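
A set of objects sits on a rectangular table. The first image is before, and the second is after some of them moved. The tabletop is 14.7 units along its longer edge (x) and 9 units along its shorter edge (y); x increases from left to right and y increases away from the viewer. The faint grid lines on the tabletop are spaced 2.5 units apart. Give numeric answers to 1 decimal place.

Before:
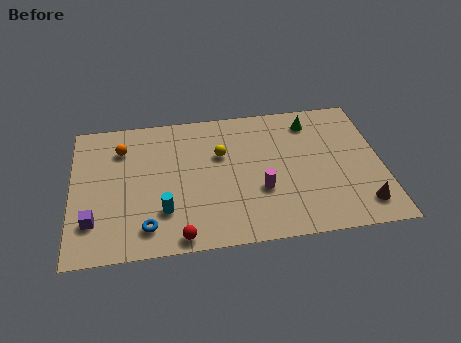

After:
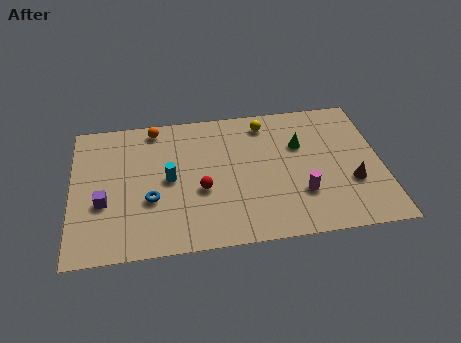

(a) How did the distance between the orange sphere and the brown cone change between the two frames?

-1.9

They were about 12.3 units apart before and 10.4 after — 1.9 units closer together.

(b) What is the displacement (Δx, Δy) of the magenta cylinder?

(1.9, -0.5)

The magenta cylinder was at about (8.9, 3.2) and moved to about (10.8, 2.7).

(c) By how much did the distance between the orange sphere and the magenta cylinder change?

+1.2

They were about 7.4 units apart before and 8.6 after — 1.2 units further apart.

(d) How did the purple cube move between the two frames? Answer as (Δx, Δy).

(0.5, 1.1)

The purple cube was at about (1.0, 2.3) and moved to about (1.5, 3.4).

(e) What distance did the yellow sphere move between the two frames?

2.8

The yellow sphere was near (7.1, 5.8) before and (9.3, 7.6) after, so it travelled √(2.2² + 1.8²) ≈ 2.8 units.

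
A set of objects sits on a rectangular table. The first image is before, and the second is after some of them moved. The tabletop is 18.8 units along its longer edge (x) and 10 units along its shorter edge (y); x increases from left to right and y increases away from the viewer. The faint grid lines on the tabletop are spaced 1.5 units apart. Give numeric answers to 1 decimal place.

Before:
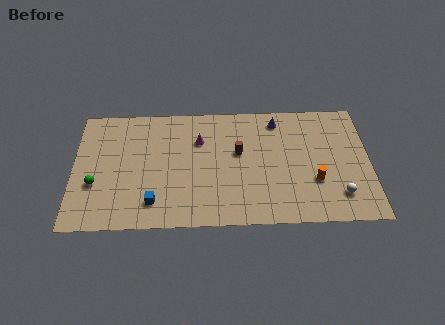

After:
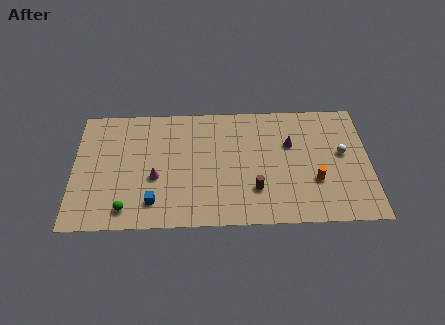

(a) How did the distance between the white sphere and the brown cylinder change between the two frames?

-1.0

Before: roughly 7.3 units apart; after: 6.3. That's 1.0 units closer together.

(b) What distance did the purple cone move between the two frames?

2.2

From (13.0, 8.5) to (13.8, 6.5), the purple cone covered √(0.8² + 2.0²) ≈ 2.2 units.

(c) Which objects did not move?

the orange cylinder and the blue cube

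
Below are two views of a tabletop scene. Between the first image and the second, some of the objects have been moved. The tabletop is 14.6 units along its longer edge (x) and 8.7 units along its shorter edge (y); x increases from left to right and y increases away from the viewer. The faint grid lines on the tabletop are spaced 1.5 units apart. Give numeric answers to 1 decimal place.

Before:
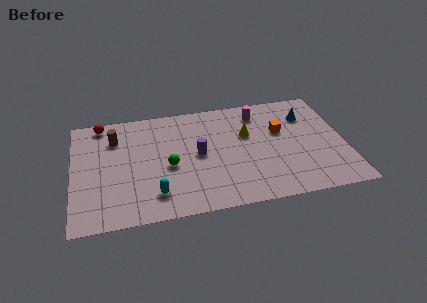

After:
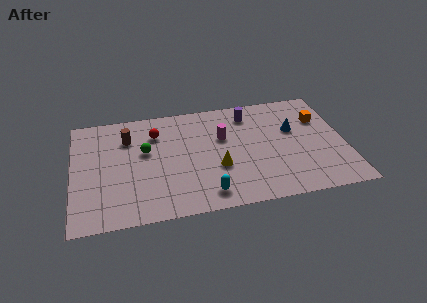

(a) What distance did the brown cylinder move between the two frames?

0.7

From (2.3, 6.5) to (3.0, 6.4), the brown cylinder covered √(0.7² + 0.1²) ≈ 0.7 units.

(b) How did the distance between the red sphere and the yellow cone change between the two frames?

-3.5

Before: roughly 8.1 units apart; after: 4.6. That's 3.5 units closer together.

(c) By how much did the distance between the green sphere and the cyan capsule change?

+2.8

The distance was about 2.2 in the first image and 5.0 in the second, so they moved 2.8 units further apart.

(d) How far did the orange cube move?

2.3

The orange cube moved from about (11.2, 5.4) to (13.4, 6.0), a distance of √(2.2² + 0.6²) ≈ 2.3.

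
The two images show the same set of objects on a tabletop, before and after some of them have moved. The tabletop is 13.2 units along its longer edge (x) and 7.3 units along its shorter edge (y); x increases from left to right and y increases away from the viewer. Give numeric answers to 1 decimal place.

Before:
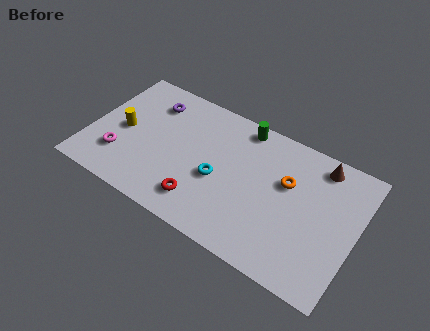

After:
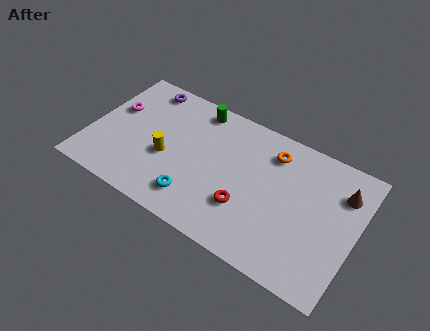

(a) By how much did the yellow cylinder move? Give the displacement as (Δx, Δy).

(2.3, -0.5)

From the two frames, the yellow cylinder sits at roughly (1.6, 3.5) before and (3.9, 3.0) after.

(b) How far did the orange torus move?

1.5

The orange torus moved from about (9.7, 4.6) to (8.8, 5.8), a distance of √(0.9² + 1.2²) ≈ 1.5.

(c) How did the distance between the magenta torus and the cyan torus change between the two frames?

+0.6

The distance was about 4.9 in the first image and 5.5 in the second, so they moved 0.6 units further apart.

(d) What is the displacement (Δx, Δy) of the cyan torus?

(-0.9, -1.6)

The cyan torus started near (6.5, 3.1) and ended near (5.6, 1.5).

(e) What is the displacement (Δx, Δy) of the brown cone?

(1.2, -0.9)

From the two frames, the brown cone sits at roughly (11.1, 6.3) before and (12.3, 5.4) after.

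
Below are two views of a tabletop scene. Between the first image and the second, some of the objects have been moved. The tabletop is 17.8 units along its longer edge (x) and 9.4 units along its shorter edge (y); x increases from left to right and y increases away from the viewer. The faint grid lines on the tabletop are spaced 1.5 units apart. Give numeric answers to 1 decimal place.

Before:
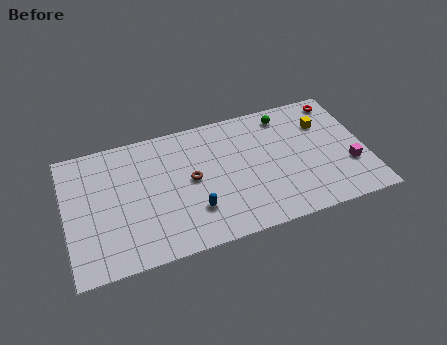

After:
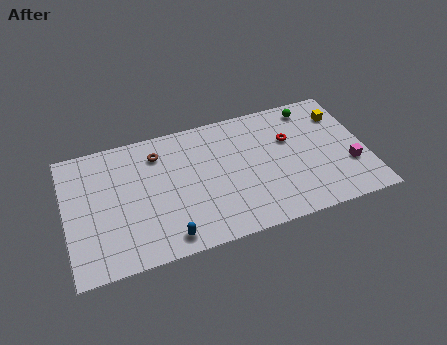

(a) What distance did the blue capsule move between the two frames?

2.2

From (7.4, 2.6) to (5.7, 1.2), the blue capsule covered √(1.7² + 1.4²) ≈ 2.2 units.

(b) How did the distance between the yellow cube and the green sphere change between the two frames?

-0.6

They were about 2.6 units apart before and 2.0 after — 0.6 units closer together.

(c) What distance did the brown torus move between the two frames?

3.1

The brown torus moved from about (7.4, 4.9) to (5.6, 7.4), a distance of √(1.8² + 2.5²) ≈ 3.1.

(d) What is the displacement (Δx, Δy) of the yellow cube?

(1.1, 0.4)

The yellow cube started near (15.5, 6.7) and ended near (16.6, 7.1).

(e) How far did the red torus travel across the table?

3.8

From (16.6, 8.2) to (13.4, 6.1), the red torus covered √(3.2² + 2.1²) ≈ 3.8 units.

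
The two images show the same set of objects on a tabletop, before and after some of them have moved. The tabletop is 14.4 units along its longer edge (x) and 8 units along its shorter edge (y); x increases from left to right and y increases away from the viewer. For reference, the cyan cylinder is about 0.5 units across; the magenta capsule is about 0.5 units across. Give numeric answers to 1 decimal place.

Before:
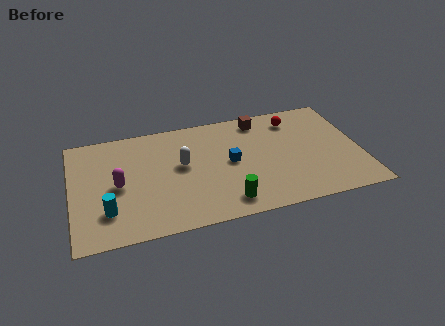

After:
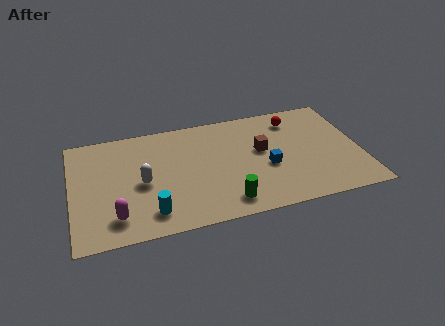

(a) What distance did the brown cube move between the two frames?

2.3

The brown cube was near (9.6, 6.9) before and (9.5, 4.6) after, so it travelled √(0.1² + 2.3²) ≈ 2.3 units.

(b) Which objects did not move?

the green cylinder and the red sphere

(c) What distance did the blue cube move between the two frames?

2.0

The blue cube was near (7.9, 4.1) before and (9.7, 3.3) after, so it travelled √(1.8² + 0.8²) ≈ 2.0 units.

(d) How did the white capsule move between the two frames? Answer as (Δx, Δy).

(-2.0, -0.8)

The white capsule was at about (5.5, 4.5) and moved to about (3.5, 3.7).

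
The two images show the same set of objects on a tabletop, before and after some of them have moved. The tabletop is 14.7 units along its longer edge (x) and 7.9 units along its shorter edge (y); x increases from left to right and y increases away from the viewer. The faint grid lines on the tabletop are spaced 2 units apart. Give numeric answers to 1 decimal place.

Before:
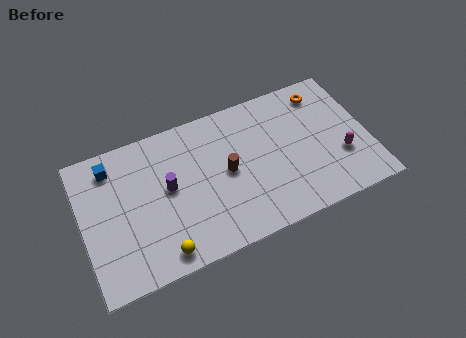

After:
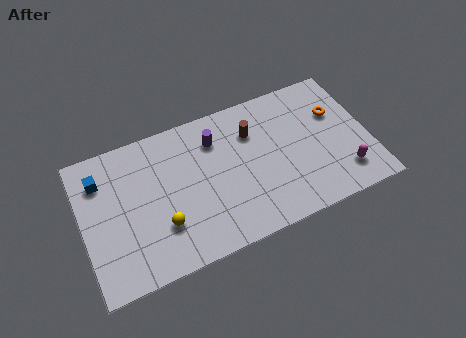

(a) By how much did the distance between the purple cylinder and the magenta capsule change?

-1.4

Before: roughly 8.9 units apart; after: 7.5. That's 1.4 units closer together.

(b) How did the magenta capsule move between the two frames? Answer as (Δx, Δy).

(0.0, -1.0)

The magenta capsule started near (13.2, 2.7) and ended near (13.2, 1.7).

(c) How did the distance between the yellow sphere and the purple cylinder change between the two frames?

+1.4

The distance was about 3.4 in the first image and 4.8 in the second, so they moved 1.4 units further apart.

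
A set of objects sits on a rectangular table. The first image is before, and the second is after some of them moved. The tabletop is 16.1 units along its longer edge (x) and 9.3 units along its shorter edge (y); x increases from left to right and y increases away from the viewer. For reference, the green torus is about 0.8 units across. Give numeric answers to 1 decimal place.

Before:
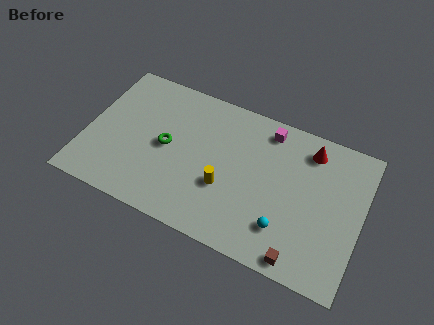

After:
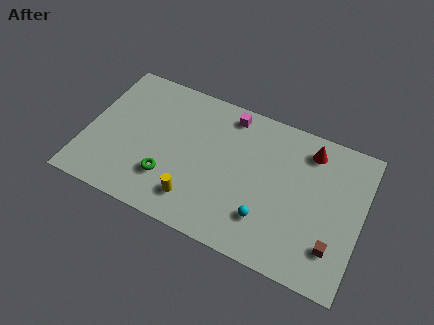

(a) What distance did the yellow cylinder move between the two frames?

2.2

From (8.3, 3.4) to (6.7, 1.9), the yellow cylinder covered √(1.6² + 1.5²) ≈ 2.2 units.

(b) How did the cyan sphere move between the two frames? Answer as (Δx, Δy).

(-1.1, 0.1)

From the two frames, the cyan sphere sits at roughly (11.9, 2.3) before and (10.8, 2.4) after.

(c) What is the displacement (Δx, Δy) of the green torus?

(0.3, -2.0)

From the two frames, the green torus sits at roughly (4.7, 4.6) before and (5.0, 2.6) after.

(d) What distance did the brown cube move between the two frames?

2.2

The brown cube was near (13.0, 0.9) before and (14.7, 2.3) after, so it travelled √(1.7² + 1.4²) ≈ 2.2 units.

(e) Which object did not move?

the red cone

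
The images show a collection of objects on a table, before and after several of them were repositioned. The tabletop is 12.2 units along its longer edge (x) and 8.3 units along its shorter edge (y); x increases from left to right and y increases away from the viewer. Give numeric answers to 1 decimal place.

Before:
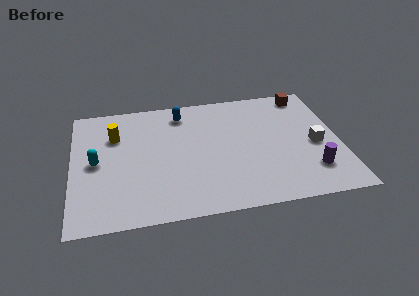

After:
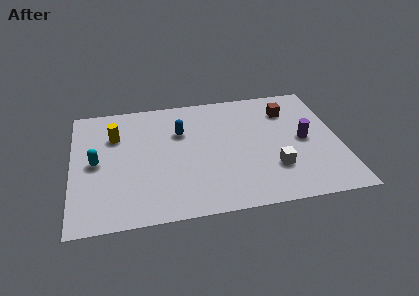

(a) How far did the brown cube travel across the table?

1.3

The brown cube was near (10.9, 7.3) before and (10.0, 6.3) after, so it travelled √(0.9² + 1.0²) ≈ 1.3 units.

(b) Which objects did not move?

the cyan capsule and the yellow cylinder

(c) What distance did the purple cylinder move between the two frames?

2.1

The purple cylinder moved from about (10.8, 2.0) to (10.6, 4.1), a distance of √(0.2² + 2.1²) ≈ 2.1.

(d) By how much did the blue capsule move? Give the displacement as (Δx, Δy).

(-0.1, -1.3)

From the two frames, the blue capsule sits at roughly (5.1, 6.9) before and (5.0, 5.6) after.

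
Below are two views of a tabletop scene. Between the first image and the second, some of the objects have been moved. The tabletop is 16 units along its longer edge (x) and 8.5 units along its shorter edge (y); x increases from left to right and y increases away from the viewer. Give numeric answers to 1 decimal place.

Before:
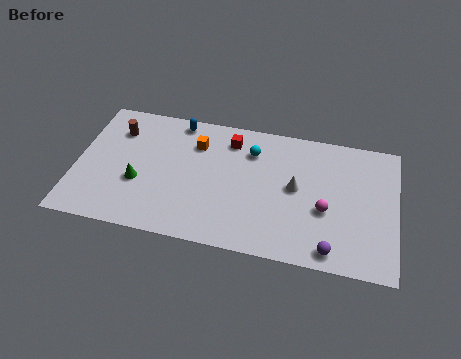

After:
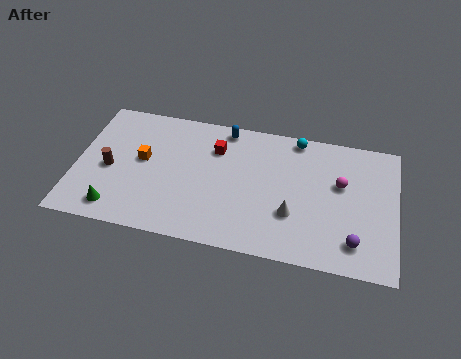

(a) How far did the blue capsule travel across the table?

2.4

The blue capsule moved from about (4.9, 7.6) to (7.3, 7.6), a distance of √(2.4² + 0.0²) ≈ 2.4.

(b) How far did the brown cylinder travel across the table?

2.6

From (1.9, 6.4) to (1.7, 3.8), the brown cylinder covered √(0.2² + 2.6²) ≈ 2.6 units.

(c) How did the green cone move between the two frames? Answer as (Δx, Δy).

(-1.0, -1.9)

From the two frames, the green cone sits at roughly (3.2, 3.2) before and (2.2, 1.3) after.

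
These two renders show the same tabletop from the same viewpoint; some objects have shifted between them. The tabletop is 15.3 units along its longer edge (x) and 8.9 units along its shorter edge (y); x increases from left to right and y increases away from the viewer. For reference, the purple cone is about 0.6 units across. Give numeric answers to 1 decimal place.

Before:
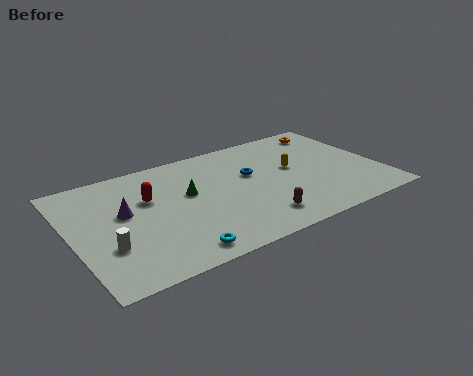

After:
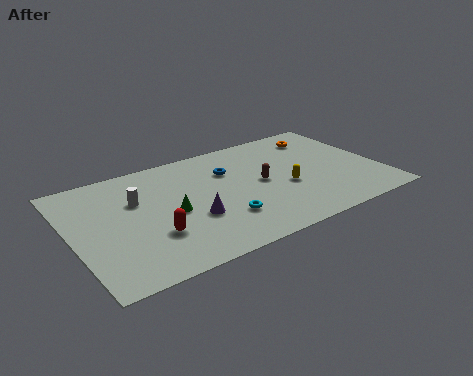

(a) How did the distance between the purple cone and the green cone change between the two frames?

-1.9

The distance was about 3.2 in the first image and 1.3 in the second, so they moved 1.9 units closer together.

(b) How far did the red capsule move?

2.9

The red capsule was near (3.9, 5.7) before and (3.7, 2.8) after, so it travelled √(0.2² + 2.9²) ≈ 2.9 units.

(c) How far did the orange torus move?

0.7

From (13.6, 7.6) to (13.0, 7.2), the orange torus covered √(0.6² + 0.4²) ≈ 0.7 units.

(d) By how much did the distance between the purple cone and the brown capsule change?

-3.1

They were about 7.0 units apart before and 3.9 after — 3.1 units closer together.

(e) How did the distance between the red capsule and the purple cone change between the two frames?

+0.6

They were about 1.4 units apart before and 2.0 after — 0.6 units further apart.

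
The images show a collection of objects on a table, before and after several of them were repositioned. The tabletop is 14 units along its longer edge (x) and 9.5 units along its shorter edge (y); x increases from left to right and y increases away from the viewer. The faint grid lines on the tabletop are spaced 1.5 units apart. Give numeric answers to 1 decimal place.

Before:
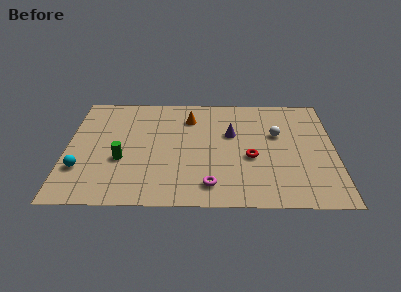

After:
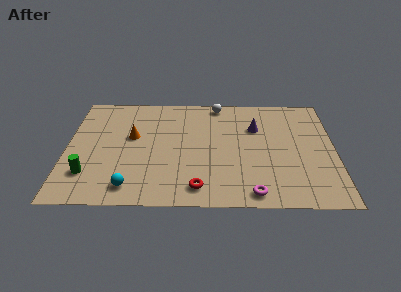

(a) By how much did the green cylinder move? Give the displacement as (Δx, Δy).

(-1.7, -1.2)

The green cylinder started near (2.9, 3.6) and ended near (1.2, 2.4).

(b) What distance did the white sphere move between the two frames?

4.1

From (11.0, 5.9) to (7.9, 8.6), the white sphere covered √(3.1² + 2.7²) ≈ 4.1 units.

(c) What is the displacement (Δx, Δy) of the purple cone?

(1.3, 0.6)

The purple cone was at about (8.6, 5.9) and moved to about (9.9, 6.5).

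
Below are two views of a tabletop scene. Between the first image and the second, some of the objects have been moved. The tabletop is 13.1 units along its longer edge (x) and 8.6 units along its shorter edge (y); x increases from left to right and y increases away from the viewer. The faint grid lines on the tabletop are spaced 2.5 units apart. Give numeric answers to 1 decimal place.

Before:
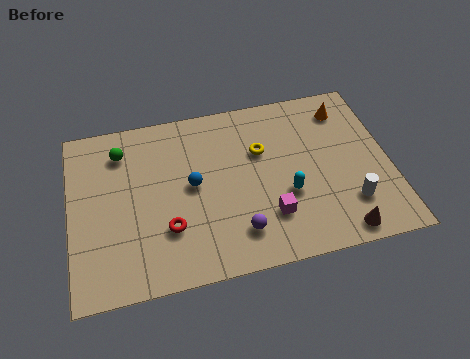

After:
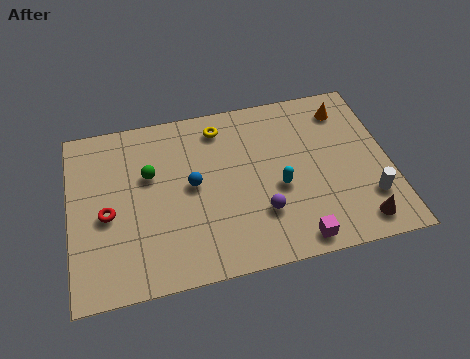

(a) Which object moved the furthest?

the red torus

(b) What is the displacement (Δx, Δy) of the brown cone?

(0.8, 0.3)

The brown cone started near (10.8, 0.9) and ended near (11.6, 1.2).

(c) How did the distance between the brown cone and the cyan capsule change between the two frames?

+0.9

The distance was about 3.0 in the first image and 3.9 in the second, so they moved 0.9 units further apart.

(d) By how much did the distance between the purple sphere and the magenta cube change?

+0.7

They were about 1.4 units apart before and 2.1 after — 0.7 units further apart.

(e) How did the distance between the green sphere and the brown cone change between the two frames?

-1.1

They were about 10.4 units apart before and 9.3 after — 1.1 units closer together.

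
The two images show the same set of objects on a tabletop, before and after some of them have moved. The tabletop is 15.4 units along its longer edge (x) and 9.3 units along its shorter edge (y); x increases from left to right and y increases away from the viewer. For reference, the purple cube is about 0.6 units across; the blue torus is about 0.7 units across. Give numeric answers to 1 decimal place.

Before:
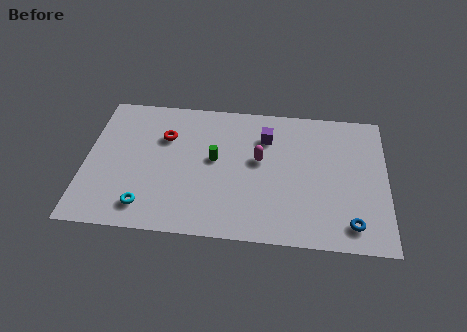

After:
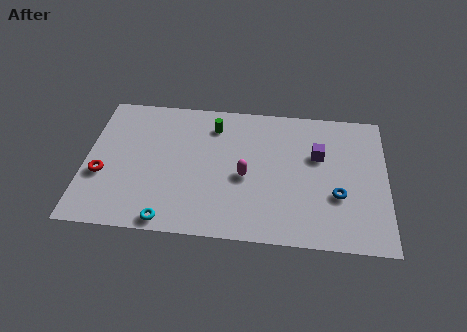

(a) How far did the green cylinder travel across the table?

2.3

From (6.6, 5.1) to (6.5, 7.4), the green cylinder covered √(0.1² + 2.3²) ≈ 2.3 units.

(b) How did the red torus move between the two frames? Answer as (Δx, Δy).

(-3.1, -2.9)

From the two frames, the red torus sits at roughly (4.0, 6.4) before and (0.9, 3.5) after.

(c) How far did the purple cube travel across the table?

2.9

The purple cube moved from about (9.2, 6.9) to (11.9, 5.9), a distance of √(2.7² + 1.0²) ≈ 2.9.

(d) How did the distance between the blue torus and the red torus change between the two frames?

+1.2

They were about 10.8 units apart before and 12.0 after — 1.2 units further apart.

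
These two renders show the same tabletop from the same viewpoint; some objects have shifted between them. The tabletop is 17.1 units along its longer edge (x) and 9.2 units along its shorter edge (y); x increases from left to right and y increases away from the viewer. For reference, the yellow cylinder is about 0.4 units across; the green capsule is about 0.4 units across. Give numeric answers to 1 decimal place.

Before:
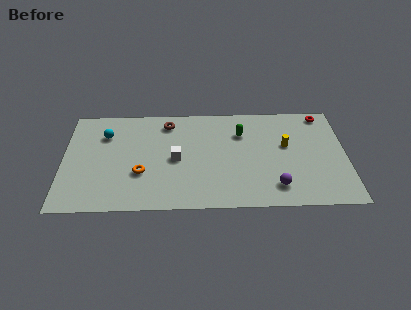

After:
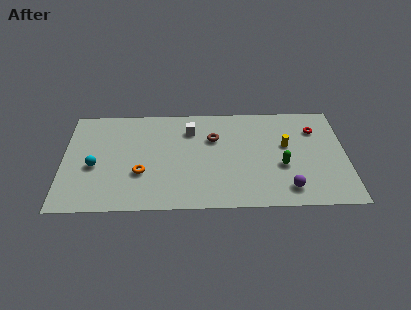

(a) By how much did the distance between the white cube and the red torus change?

-2.2

The distance was about 9.8 in the first image and 7.6 in the second, so they moved 2.2 units closer together.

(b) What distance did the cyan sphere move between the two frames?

2.9

From (2.5, 6.7) to (1.9, 3.9), the cyan sphere covered √(0.6² + 2.8²) ≈ 2.9 units.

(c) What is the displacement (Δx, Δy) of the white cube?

(0.9, 2.6)

The white cube was at about (6.8, 4.4) and moved to about (7.7, 7.0).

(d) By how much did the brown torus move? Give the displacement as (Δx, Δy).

(2.8, -1.5)

The brown torus started near (6.3, 7.7) and ended near (9.1, 6.2).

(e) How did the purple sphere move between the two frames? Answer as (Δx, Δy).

(0.7, -0.2)

From the two frames, the purple sphere sits at roughly (12.8, 1.8) before and (13.5, 1.6) after.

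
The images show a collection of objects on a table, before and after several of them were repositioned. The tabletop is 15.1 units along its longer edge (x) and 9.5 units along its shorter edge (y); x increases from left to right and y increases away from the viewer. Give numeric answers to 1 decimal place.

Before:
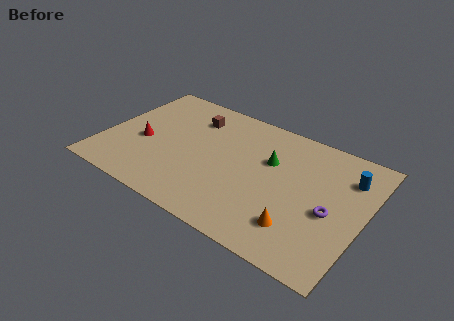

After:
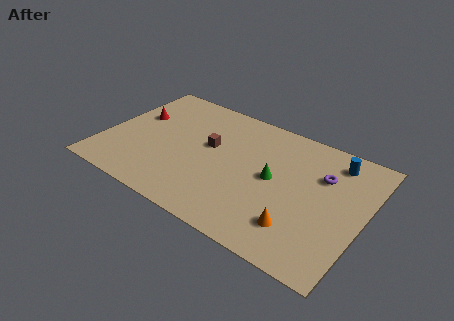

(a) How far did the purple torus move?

2.5

The purple torus moved from about (13.3, 4.1) to (12.5, 6.5), a distance of √(0.8² + 2.4²) ≈ 2.5.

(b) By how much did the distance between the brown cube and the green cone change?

-1.0

The distance was about 4.9 in the first image and 3.9 in the second, so they moved 1.0 units closer together.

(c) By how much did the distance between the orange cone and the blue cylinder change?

+0.5

Before: roughly 5.3 units apart; after: 5.8. That's 0.5 units further apart.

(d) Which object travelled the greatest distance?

the purple torus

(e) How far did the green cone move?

1.3

From (9.5, 6.1) to (9.9, 4.9), the green cone covered √(0.4² + 1.2²) ≈ 1.3 units.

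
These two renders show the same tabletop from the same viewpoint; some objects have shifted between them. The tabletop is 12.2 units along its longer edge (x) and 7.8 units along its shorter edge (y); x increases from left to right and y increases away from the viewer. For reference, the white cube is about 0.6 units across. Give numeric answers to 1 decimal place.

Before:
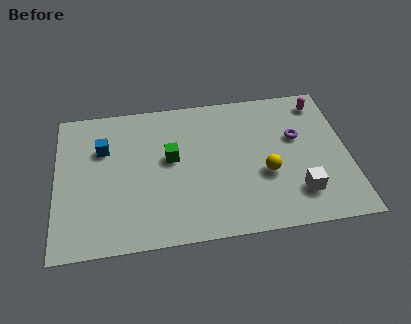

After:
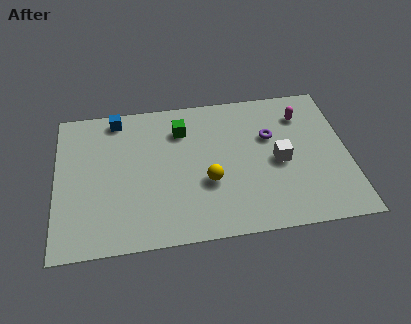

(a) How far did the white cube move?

1.9

The white cube moved from about (10.0, 1.8) to (9.3, 3.6), a distance of √(0.7² + 1.8²) ≈ 1.9.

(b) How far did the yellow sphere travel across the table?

2.4

The yellow sphere was near (8.7, 3.0) before and (6.3, 2.9) after, so it travelled √(2.4² + 0.1²) ≈ 2.4 units.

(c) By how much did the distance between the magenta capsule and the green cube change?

-1.7

The distance was about 6.8 in the first image and 5.1 in the second, so they moved 1.7 units closer together.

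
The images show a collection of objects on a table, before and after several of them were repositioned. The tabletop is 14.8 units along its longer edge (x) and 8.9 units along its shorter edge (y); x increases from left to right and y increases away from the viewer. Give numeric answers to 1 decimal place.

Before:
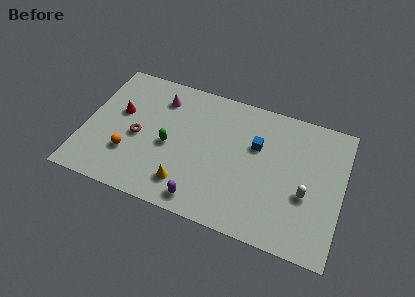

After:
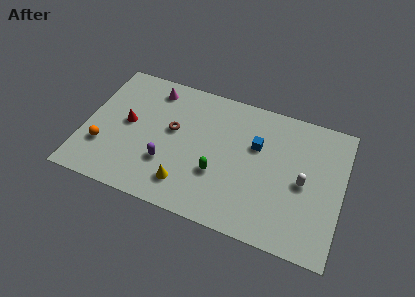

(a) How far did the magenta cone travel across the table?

0.7

The magenta cone was near (4.1, 7.0) before and (3.6, 7.5) after, so it travelled √(0.5² + 0.5²) ≈ 0.7 units.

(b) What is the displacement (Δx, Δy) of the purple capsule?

(-2.2, 1.7)

The purple capsule was at about (7.1, 1.1) and moved to about (4.9, 2.8).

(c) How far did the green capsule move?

3.0

From (4.9, 4.0) to (7.8, 3.1), the green capsule covered √(2.9² + 0.9²) ≈ 3.0 units.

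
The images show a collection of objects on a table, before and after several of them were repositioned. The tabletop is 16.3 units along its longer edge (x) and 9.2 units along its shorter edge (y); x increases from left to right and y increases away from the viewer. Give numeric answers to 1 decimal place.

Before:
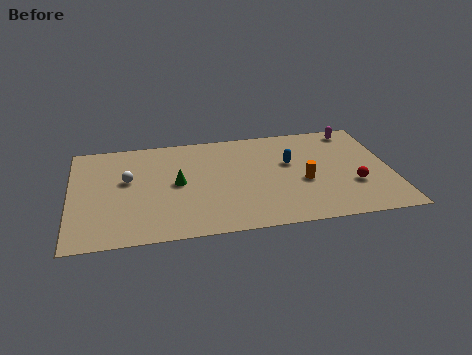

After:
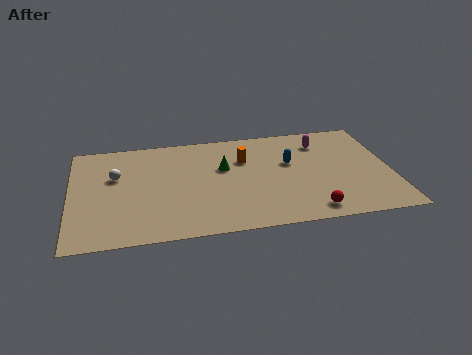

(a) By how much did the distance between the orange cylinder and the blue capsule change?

+0.5

They were about 1.9 units apart before and 2.4 after — 0.5 units further apart.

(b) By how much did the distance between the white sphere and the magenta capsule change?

-1.4

They were about 12.1 units apart before and 10.7 after — 1.4 units closer together.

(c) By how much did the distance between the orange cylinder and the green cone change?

-5.2

The distance was about 6.5 in the first image and 1.3 in the second, so they moved 5.2 units closer together.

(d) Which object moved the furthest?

the orange cylinder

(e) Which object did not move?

the blue capsule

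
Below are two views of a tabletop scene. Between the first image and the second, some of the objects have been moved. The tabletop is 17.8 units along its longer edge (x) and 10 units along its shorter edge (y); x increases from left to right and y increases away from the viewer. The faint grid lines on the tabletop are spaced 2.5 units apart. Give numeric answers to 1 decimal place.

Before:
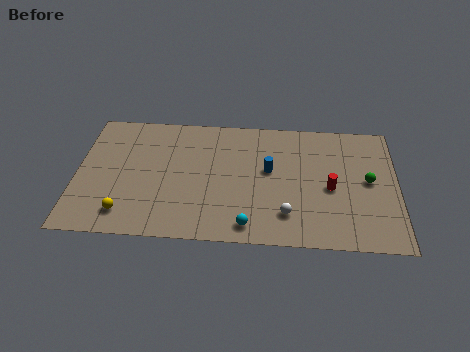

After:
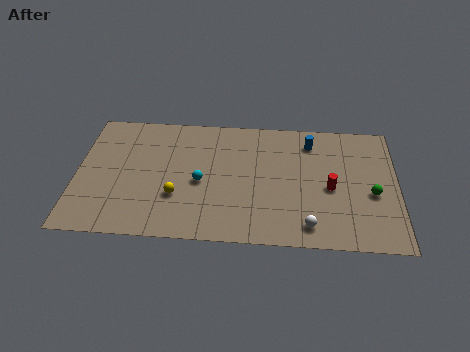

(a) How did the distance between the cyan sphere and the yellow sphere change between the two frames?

-5.0

The distance was about 6.8 in the first image and 1.8 in the second, so they moved 5.0 units closer together.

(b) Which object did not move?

the red cylinder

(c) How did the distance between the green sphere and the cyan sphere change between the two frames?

+1.8

Before: roughly 7.7 units apart; after: 9.5. That's 1.8 units further apart.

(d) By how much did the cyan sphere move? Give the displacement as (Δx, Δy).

(-2.7, 3.2)

From the two frames, the cyan sphere sits at roughly (9.6, 1.3) before and (6.9, 4.5) after.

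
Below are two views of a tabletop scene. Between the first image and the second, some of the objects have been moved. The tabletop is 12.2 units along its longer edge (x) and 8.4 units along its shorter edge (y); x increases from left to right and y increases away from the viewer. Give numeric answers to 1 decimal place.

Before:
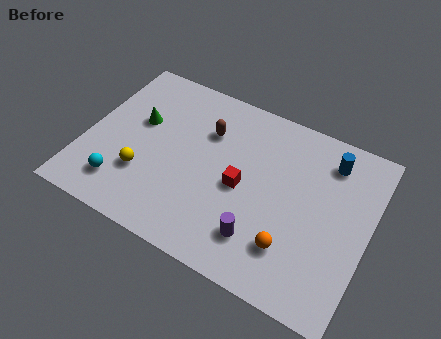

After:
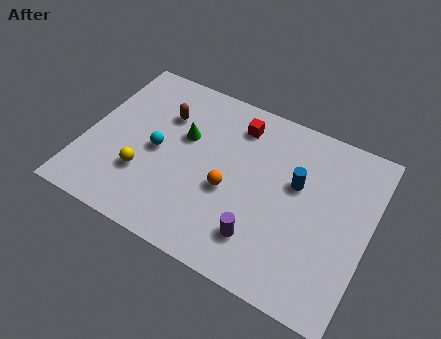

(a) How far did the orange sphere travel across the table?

3.2

From (9.2, 2.1) to (6.3, 3.5), the orange sphere covered √(2.9² + 1.4²) ≈ 3.2 units.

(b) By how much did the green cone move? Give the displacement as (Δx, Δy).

(2.0, 0.1)

From the two frames, the green cone sits at roughly (2.1, 5.1) before and (4.1, 5.2) after.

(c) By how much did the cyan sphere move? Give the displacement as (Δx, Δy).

(1.2, 2.3)

The cyan sphere started near (1.9, 1.7) and ended near (3.1, 4.0).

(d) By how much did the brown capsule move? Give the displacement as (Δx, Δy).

(-1.9, 0.0)

From the two frames, the brown capsule sits at roughly (5.0, 5.9) before and (3.1, 5.9) after.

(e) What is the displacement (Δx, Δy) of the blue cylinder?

(-1.2, -1.7)

The blue cylinder started near (10.2, 6.8) and ended near (9.0, 5.1).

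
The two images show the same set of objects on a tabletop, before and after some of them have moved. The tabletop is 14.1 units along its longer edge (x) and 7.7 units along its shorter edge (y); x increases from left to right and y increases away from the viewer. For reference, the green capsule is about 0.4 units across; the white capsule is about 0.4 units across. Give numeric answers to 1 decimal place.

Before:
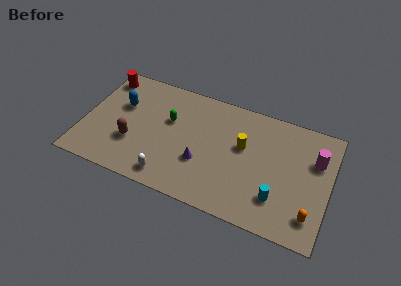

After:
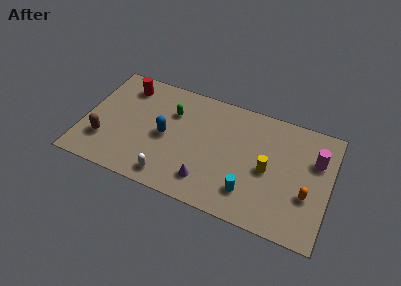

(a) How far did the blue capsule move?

3.0

The blue capsule moved from about (2.0, 4.9) to (4.7, 3.7), a distance of √(2.7² + 1.2²) ≈ 3.0.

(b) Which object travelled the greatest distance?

the blue capsule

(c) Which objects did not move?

the white capsule and the magenta cylinder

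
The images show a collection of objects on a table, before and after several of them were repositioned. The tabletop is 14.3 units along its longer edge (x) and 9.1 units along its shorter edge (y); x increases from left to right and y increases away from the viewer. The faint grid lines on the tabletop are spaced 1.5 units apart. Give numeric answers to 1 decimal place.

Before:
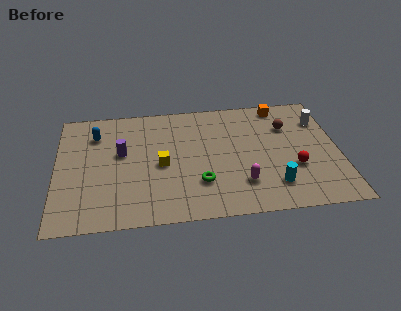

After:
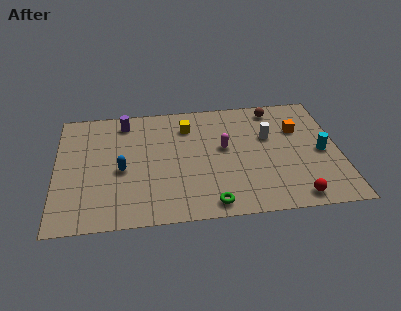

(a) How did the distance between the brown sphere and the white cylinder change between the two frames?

+0.5

Before: roughly 1.7 units apart; after: 2.2. That's 0.5 units further apart.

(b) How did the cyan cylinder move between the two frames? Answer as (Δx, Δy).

(2.5, 2.2)

The cyan cylinder was at about (10.9, 2.0) and moved to about (13.4, 4.2).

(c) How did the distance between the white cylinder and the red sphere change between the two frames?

+1.0

They were about 3.8 units apart before and 4.8 after — 1.0 units further apart.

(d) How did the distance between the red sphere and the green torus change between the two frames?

-0.6

Before: roughly 4.8 units apart; after: 4.2. That's 0.6 units closer together.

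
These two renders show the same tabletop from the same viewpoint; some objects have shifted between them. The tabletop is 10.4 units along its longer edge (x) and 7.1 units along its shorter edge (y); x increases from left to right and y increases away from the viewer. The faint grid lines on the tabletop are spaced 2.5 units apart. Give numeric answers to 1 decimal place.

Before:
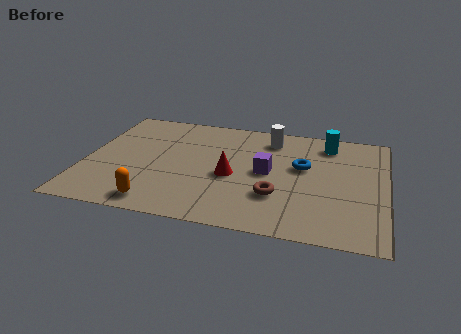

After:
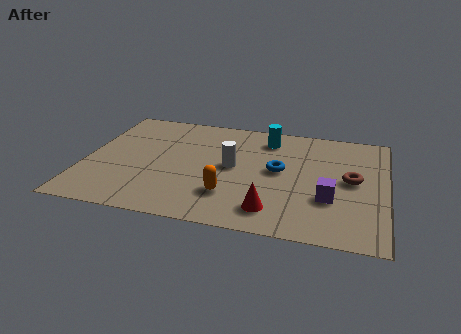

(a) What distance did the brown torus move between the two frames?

2.9

The brown torus moved from about (6.7, 2.2) to (9.2, 3.7), a distance of √(2.5² + 1.5²) ≈ 2.9.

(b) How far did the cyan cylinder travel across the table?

2.1

The cyan cylinder was near (8.3, 5.9) before and (6.2, 5.8) after, so it travelled √(2.1² + 0.1²) ≈ 2.1 units.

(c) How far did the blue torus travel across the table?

0.9

From (7.5, 4.2) to (6.7, 3.8), the blue torus covered √(0.8² + 0.4²) ≈ 0.9 units.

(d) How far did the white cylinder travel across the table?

2.4

From (6.3, 5.8) to (5.1, 3.7), the white cylinder covered √(1.2² + 2.1²) ≈ 2.4 units.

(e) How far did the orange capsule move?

2.6

From (2.7, 0.9) to (5.1, 1.9), the orange capsule covered √(2.4² + 1.0²) ≈ 2.6 units.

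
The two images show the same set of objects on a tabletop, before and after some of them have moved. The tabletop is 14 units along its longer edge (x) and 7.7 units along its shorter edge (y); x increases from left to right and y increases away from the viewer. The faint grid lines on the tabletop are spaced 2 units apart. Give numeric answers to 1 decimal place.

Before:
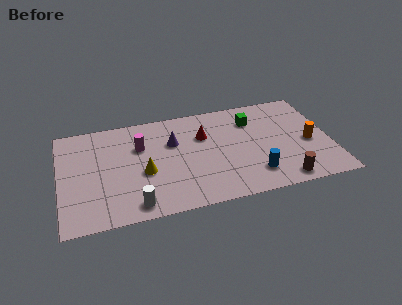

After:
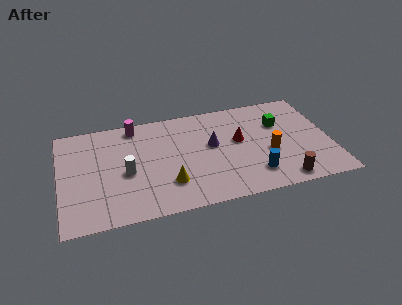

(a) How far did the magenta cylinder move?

1.6

The magenta cylinder was near (4.2, 5.2) before and (4.0, 6.8) after, so it travelled √(0.2² + 1.6²) ≈ 1.6 units.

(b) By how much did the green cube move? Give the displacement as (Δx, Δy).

(1.4, -0.6)

From the two frames, the green cube sits at roughly (10.1, 5.8) before and (11.5, 5.2) after.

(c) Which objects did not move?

the brown cylinder and the blue cylinder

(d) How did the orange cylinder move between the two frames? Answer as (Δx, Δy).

(-2.1, -0.3)

The orange cylinder started near (12.9, 3.4) and ended near (10.8, 3.1).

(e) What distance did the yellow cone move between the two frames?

1.6

The yellow cone moved from about (4.3, 3.2) to (5.5, 2.1), a distance of √(1.2² + 1.1²) ≈ 1.6.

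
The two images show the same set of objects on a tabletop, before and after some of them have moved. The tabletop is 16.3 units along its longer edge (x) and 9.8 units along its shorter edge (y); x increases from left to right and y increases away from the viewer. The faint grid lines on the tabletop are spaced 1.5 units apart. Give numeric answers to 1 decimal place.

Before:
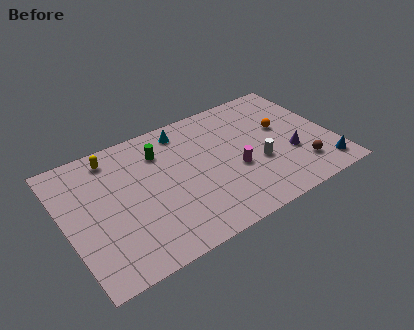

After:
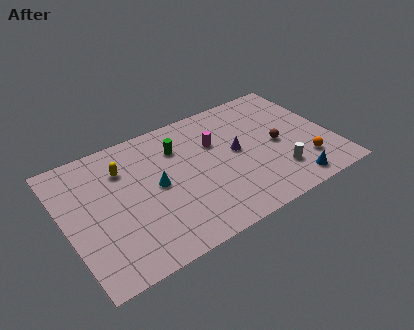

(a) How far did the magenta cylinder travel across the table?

2.7

From (10.2, 3.9) to (9.4, 6.5), the magenta cylinder covered √(0.8² + 2.6²) ≈ 2.7 units.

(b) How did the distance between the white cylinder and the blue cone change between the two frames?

-3.0

Before: roughly 4.3 units apart; after: 1.3. That's 3.0 units closer together.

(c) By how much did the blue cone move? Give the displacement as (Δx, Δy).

(-2.1, -0.3)

From the two frames, the blue cone sits at roughly (15.3, 1.5) before and (13.2, 1.2) after.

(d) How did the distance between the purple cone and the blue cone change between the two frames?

+2.2

They were about 2.6 units apart before and 4.8 after — 2.2 units further apart.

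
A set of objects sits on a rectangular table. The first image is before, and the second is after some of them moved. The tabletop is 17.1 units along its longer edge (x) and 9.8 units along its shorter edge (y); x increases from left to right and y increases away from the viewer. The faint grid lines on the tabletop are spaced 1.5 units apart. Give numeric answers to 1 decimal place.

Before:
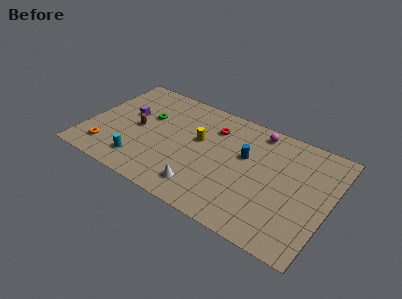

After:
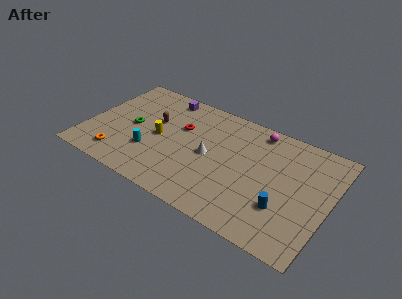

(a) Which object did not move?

the magenta sphere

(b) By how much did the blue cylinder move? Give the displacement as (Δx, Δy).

(3.1, -3.0)

From the two frames, the blue cylinder sits at roughly (11.1, 6.0) before and (14.2, 3.0) after.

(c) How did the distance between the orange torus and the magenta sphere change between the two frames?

-0.6

The distance was about 11.9 in the first image and 11.3 in the second, so they moved 0.6 units closer together.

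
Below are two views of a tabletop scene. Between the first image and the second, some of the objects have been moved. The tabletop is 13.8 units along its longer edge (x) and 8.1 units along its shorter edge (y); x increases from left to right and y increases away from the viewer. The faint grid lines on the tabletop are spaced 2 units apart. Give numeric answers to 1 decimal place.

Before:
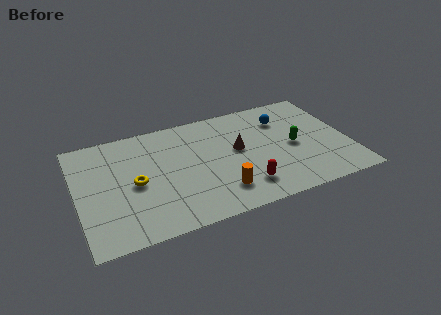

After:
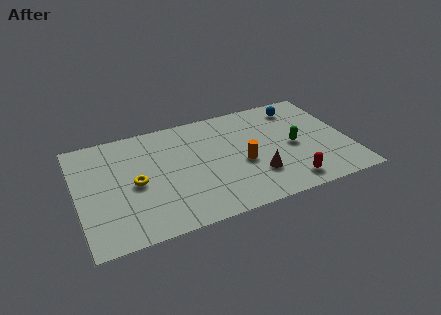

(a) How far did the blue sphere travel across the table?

1.1

From (10.7, 6.0) to (11.6, 6.7), the blue sphere covered √(0.9² + 0.7²) ≈ 1.1 units.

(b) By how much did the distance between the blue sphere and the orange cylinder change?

-0.9

Before: roughly 5.6 units apart; after: 4.7. That's 0.9 units closer together.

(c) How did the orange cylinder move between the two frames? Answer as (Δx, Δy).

(1.3, 1.6)

From the two frames, the orange cylinder sits at roughly (7.0, 1.8) before and (8.3, 3.4) after.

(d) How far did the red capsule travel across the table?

2.3

The red capsule moved from about (8.2, 1.7) to (10.4, 1.2), a distance of √(2.2² + 0.5²) ≈ 2.3.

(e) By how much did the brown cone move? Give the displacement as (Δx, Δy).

(0.7, -2.2)

From the two frames, the brown cone sits at roughly (8.2, 4.5) before and (8.9, 2.3) after.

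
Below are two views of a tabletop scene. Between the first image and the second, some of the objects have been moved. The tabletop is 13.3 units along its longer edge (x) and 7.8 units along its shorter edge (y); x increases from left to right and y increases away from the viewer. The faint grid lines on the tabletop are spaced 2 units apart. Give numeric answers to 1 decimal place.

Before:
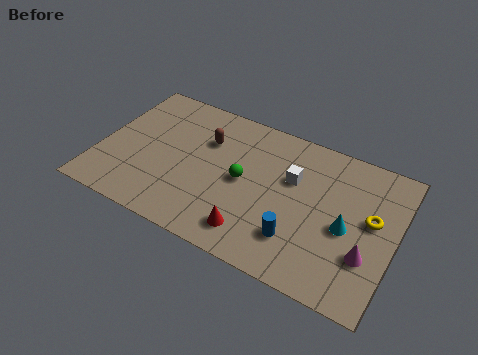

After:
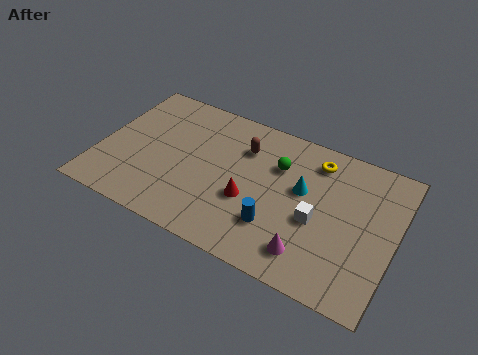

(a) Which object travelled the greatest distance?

the yellow torus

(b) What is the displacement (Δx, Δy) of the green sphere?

(1.4, 1.5)

The green sphere was at about (6.5, 3.9) and moved to about (7.9, 5.4).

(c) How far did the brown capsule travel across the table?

1.7

The brown capsule was near (4.6, 5.4) before and (6.3, 5.7) after, so it travelled √(1.7² + 0.3²) ≈ 1.7 units.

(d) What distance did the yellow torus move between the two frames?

3.4

From (12.2, 4.4) to (9.5, 6.4), the yellow torus covered √(2.7² + 2.0²) ≈ 3.4 units.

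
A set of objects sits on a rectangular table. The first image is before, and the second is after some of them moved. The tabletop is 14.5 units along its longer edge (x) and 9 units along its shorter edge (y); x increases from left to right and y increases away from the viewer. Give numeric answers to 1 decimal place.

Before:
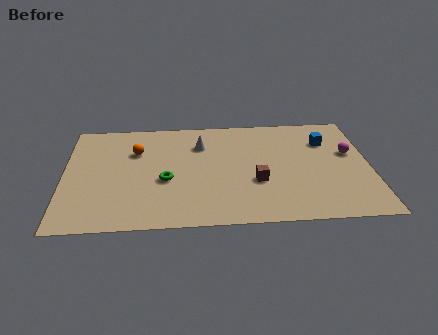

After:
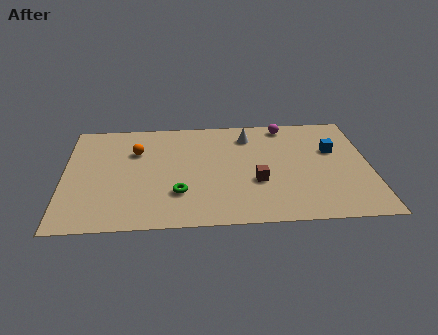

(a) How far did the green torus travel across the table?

1.3

The green torus was near (4.8, 3.7) before and (5.4, 2.6) after, so it travelled √(0.6² + 1.1²) ≈ 1.3 units.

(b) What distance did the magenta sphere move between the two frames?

4.0

From (13.6, 5.4) to (10.6, 8.0), the magenta sphere covered √(3.0² + 2.6²) ≈ 4.0 units.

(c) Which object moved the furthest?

the magenta sphere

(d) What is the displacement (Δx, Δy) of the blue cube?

(0.3, -0.8)

From the two frames, the blue cube sits at roughly (12.5, 6.5) before and (12.8, 5.7) after.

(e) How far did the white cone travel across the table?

2.4

The white cone was near (6.5, 6.6) before and (8.8, 7.2) after, so it travelled √(2.3² + 0.6²) ≈ 2.4 units.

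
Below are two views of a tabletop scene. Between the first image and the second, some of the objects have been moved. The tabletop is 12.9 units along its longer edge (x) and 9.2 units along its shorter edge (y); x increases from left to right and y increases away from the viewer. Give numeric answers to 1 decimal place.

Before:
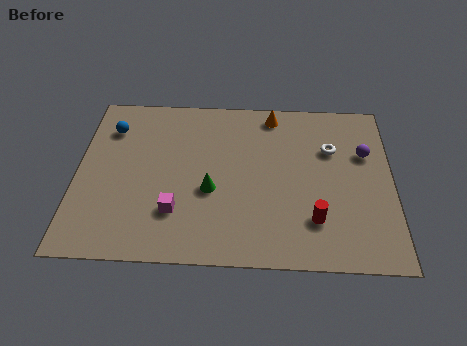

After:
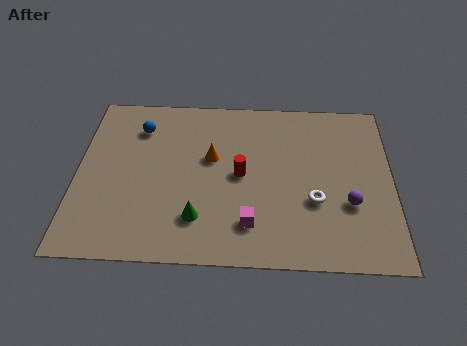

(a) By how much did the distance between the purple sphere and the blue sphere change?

-1.1

The distance was about 10.5 in the first image and 9.4 in the second, so they moved 1.1 units closer together.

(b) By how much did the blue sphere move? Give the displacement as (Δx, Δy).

(1.2, 0.1)

The blue sphere was at about (1.3, 7.0) and moved to about (2.5, 7.1).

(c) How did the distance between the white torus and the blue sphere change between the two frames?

-1.0

Before: roughly 9.1 units apart; after: 8.1. That's 1.0 units closer together.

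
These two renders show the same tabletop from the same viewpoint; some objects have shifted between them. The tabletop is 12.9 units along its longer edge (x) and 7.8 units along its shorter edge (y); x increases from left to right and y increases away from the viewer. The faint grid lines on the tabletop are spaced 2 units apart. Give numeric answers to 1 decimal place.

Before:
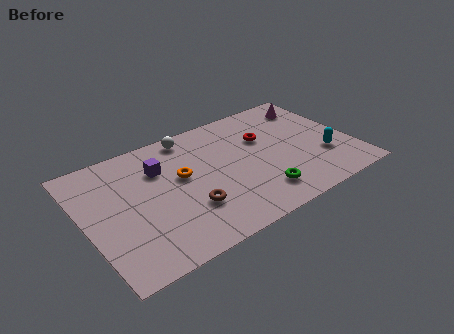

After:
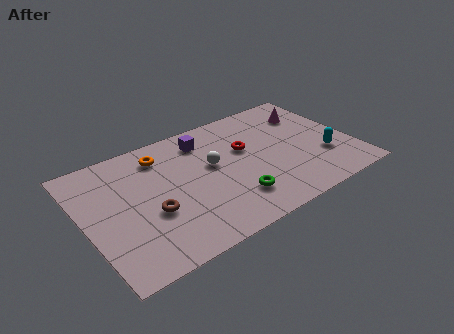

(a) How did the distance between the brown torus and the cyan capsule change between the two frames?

+1.7

They were about 6.7 units apart before and 8.4 after — 1.7 units further apart.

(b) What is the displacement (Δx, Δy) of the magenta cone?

(-0.3, -0.5)

The magenta cone was at about (11.6, 6.3) and moved to about (11.3, 5.8).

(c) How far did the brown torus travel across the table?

1.8

The brown torus moved from about (4.7, 2.4) to (3.0, 3.0), a distance of √(1.7² + 0.6²) ≈ 1.8.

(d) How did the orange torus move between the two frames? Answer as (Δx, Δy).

(-0.7, 1.8)

The orange torus was at about (4.7, 4.5) and moved to about (4.0, 6.3).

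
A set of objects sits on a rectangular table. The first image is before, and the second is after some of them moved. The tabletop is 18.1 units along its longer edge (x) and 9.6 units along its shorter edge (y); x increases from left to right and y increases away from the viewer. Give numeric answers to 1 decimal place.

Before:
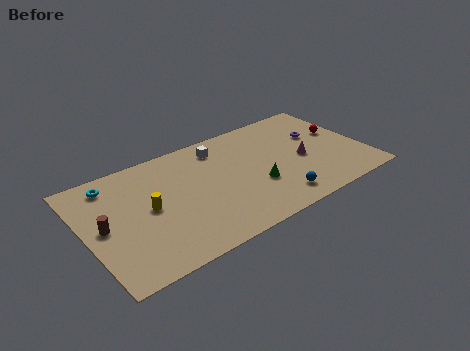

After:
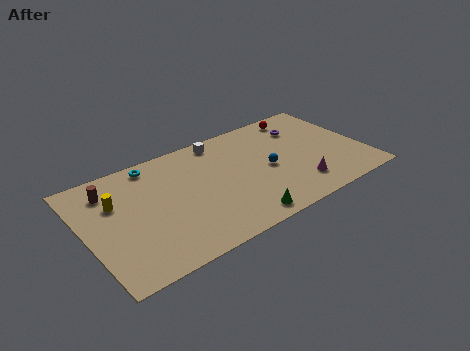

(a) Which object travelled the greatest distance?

the red sphere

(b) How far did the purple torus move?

1.4

From (15.5, 6.1) to (14.7, 7.2), the purple torus covered √(0.8² + 1.1²) ≈ 1.4 units.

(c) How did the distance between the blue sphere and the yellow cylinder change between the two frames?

+1.4

They were about 8.5 units apart before and 9.9 after — 1.4 units further apart.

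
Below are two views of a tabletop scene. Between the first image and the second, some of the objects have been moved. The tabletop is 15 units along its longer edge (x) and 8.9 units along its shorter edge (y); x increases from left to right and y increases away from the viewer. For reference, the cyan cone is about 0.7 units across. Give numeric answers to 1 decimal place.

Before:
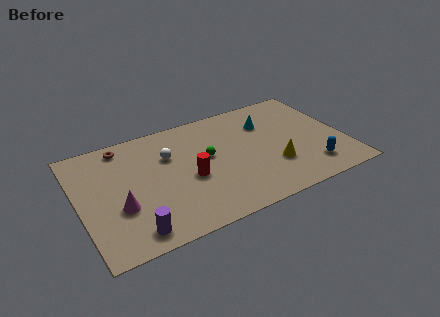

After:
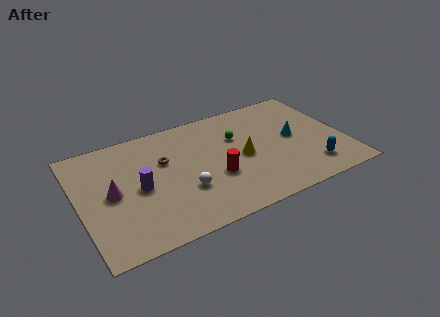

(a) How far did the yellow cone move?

2.1

The yellow cone was near (10.8, 2.8) before and (9.2, 4.2) after, so it travelled √(1.6² + 1.4²) ≈ 2.1 units.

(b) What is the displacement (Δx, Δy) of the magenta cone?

(-0.3, 1.2)

From the two frames, the magenta cone sits at roughly (2.1, 3.2) before and (1.8, 4.4) after.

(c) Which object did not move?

the blue capsule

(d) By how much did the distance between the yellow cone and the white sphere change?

-2.7

The distance was about 6.4 in the first image and 3.7 in the second, so they moved 2.7 units closer together.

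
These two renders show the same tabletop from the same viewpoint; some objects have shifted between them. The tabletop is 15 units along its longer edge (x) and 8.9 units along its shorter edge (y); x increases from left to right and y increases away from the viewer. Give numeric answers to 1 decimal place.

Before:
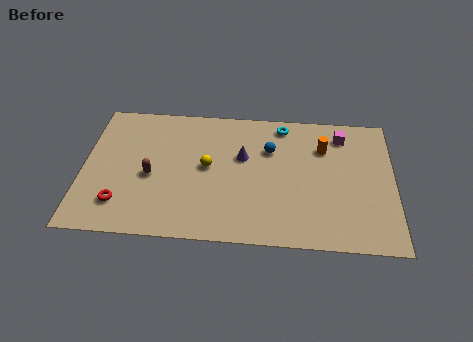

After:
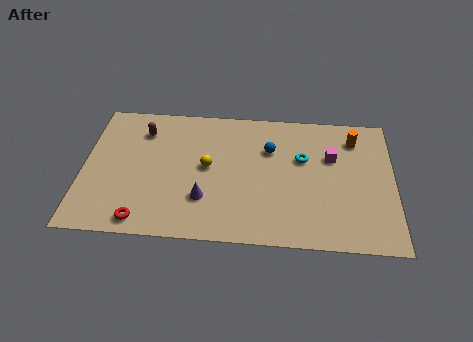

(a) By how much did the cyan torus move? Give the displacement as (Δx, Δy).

(1.0, -2.2)

The cyan torus was at about (9.6, 7.8) and moved to about (10.6, 5.6).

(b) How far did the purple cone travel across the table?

3.4

The purple cone was near (7.7, 5.5) before and (5.9, 2.6) after, so it travelled √(1.8² + 2.9²) ≈ 3.4 units.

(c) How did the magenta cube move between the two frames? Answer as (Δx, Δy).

(-0.5, -1.5)

The magenta cube started near (12.5, 7.3) and ended near (12.0, 5.8).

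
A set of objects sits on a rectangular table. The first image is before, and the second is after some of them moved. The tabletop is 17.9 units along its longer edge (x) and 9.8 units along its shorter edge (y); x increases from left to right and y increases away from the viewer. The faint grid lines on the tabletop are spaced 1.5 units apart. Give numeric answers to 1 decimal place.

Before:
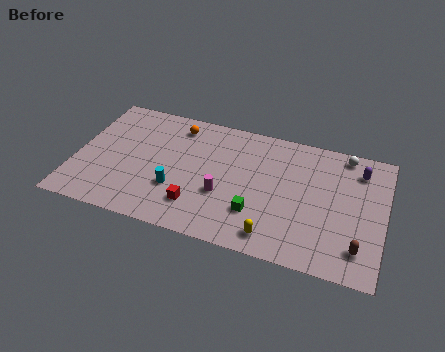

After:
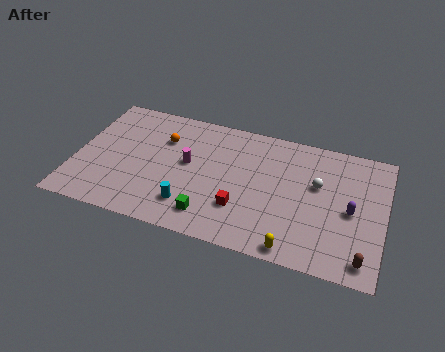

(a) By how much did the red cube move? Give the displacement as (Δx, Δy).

(2.5, 0.6)

The red cube was at about (7.3, 2.3) and moved to about (9.8, 2.9).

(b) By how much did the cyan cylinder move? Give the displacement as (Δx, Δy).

(0.9, -1.0)

The cyan cylinder started near (6.0, 3.2) and ended near (6.9, 2.2).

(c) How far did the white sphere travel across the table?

3.1

The white sphere moved from about (15.4, 8.8) to (14.0, 6.0), a distance of √(1.4² + 2.8²) ≈ 3.1.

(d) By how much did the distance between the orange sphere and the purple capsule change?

+0.6

The distance was about 10.7 in the first image and 11.3 in the second, so they moved 0.6 units further apart.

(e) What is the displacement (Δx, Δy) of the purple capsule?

(-0.3, -3.2)

The purple capsule was at about (16.3, 7.8) and moved to about (16.0, 4.6).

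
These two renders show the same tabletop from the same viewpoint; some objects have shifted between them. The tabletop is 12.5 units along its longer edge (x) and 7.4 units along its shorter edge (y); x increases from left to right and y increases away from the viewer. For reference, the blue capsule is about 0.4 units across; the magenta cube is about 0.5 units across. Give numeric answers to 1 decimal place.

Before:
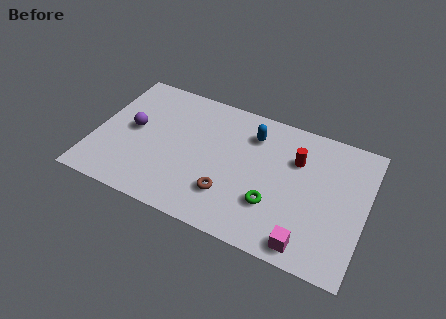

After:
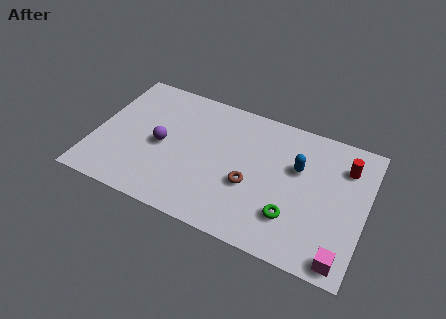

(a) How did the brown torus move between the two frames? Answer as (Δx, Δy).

(0.9, 0.9)

From the two frames, the brown torus sits at roughly (6.4, 2.0) before and (7.3, 2.9) after.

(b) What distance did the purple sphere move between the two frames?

1.5

From (1.7, 3.9) to (3.1, 3.5), the purple sphere covered √(1.4² + 0.4²) ≈ 1.5 units.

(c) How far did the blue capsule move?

2.4

The blue capsule moved from about (7.1, 5.7) to (9.3, 4.7), a distance of √(2.2² + 1.0²) ≈ 2.4.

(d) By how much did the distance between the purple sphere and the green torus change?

-0.5

Before: roughly 6.9 units apart; after: 6.4. That's 0.5 units closer together.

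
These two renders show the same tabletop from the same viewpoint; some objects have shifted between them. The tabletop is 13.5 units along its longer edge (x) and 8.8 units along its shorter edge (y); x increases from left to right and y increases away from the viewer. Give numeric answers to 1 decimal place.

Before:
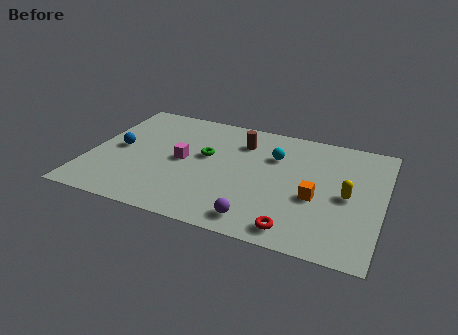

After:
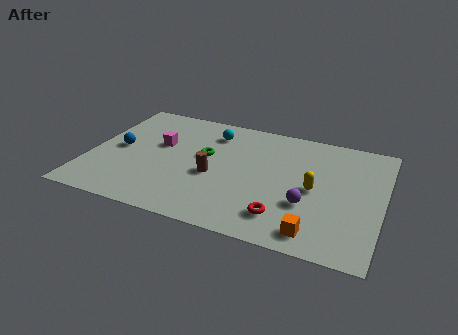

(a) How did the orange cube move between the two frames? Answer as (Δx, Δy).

(0.2, -2.4)

From the two frames, the orange cube sits at roughly (10.5, 3.6) before and (10.7, 1.2) after.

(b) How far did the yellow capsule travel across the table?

1.5

The yellow capsule was near (11.9, 4.2) before and (10.4, 4.2) after, so it travelled √(1.5² + 0.0²) ≈ 1.5 units.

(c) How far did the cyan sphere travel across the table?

3.1

The cyan sphere moved from about (8.4, 6.1) to (5.4, 7.0), a distance of √(3.0² + 0.9²) ≈ 3.1.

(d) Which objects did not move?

the green torus and the blue sphere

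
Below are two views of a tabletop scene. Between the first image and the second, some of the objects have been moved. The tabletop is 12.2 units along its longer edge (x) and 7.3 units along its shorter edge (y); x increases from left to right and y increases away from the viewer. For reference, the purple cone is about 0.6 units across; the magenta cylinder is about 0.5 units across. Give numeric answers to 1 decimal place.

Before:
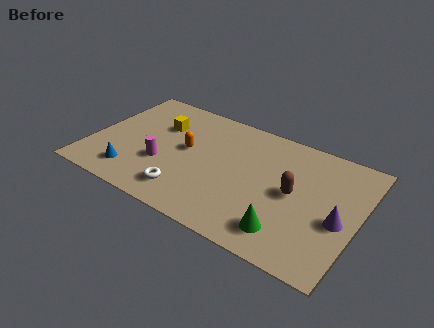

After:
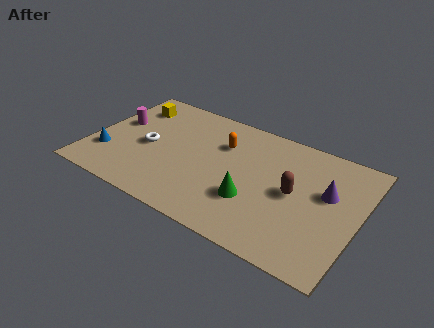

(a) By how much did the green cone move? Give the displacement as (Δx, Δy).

(-1.7, 1.0)

The green cone was at about (9.3, 1.4) and moved to about (7.6, 2.4).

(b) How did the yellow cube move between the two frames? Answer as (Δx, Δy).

(-1.5, 0.7)

The yellow cube was at about (2.9, 5.0) and moved to about (1.4, 5.7).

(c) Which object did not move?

the brown capsule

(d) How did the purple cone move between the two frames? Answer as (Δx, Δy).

(-0.7, 1.3)

From the two frames, the purple cone sits at roughly (11.4, 3.1) before and (10.7, 4.4) after.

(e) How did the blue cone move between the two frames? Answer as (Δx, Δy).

(-1.3, 0.7)

From the two frames, the blue cone sits at roughly (2.2, 1.4) before and (0.9, 2.1) after.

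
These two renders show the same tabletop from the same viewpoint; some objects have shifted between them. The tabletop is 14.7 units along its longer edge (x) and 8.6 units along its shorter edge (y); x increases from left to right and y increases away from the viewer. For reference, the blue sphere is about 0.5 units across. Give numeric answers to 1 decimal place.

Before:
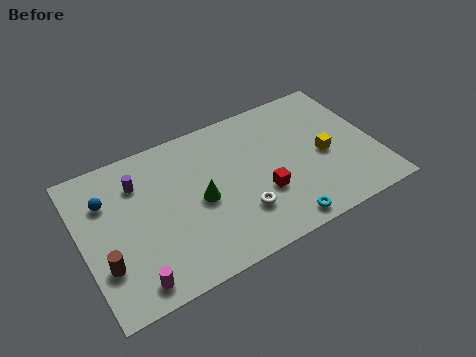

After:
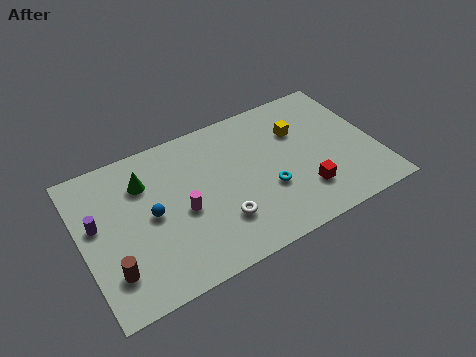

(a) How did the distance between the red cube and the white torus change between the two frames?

+2.9

They were about 1.3 units apart before and 4.2 after — 2.9 units further apart.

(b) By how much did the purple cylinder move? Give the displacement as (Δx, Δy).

(-2.2, -1.4)

From the two frames, the purple cylinder sits at roughly (3.0, 6.4) before and (0.8, 5.0) after.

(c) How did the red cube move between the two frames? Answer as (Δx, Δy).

(2.0, -0.8)

The red cube started near (8.8, 3.0) and ended near (10.8, 2.2).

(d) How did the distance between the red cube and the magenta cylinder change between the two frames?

-0.9

The distance was about 7.0 in the first image and 6.1 in the second, so they moved 0.9 units closer together.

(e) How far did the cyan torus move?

2.2

The cyan torus was near (9.4, 0.9) before and (9.1, 3.1) after, so it travelled √(0.3² + 2.2²) ≈ 2.2 units.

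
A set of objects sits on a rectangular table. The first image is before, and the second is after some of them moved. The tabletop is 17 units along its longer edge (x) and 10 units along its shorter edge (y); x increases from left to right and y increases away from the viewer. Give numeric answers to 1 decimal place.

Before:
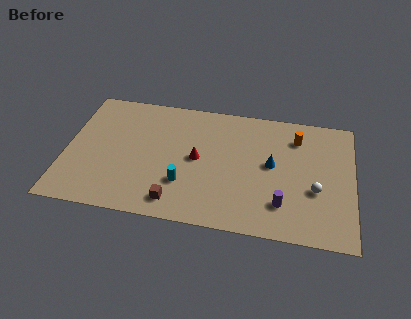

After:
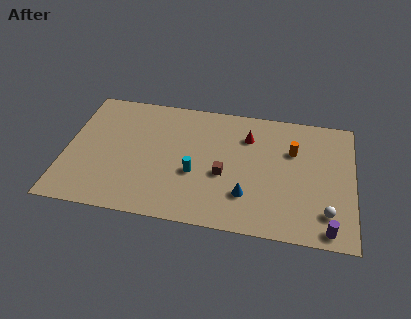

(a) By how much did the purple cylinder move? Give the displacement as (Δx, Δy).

(2.7, -1.4)

The purple cylinder started near (12.9, 2.4) and ended near (15.6, 1.0).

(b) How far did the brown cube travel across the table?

3.7

From (6.7, 1.5) to (9.4, 4.1), the brown cube covered √(2.7² + 2.6²) ≈ 3.7 units.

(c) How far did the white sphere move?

1.7

The white sphere was near (14.8, 3.8) before and (15.5, 2.2) after, so it travelled √(0.7² + 1.6²) ≈ 1.7 units.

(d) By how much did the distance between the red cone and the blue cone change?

+0.3

The distance was about 4.4 in the first image and 4.7 in the second, so they moved 0.3 units further apart.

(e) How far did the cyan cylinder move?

1.1

The cyan cylinder moved from about (7.1, 3.0) to (7.7, 3.9), a distance of √(0.6² + 0.9²) ≈ 1.1.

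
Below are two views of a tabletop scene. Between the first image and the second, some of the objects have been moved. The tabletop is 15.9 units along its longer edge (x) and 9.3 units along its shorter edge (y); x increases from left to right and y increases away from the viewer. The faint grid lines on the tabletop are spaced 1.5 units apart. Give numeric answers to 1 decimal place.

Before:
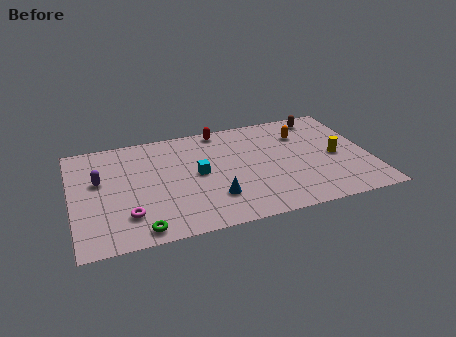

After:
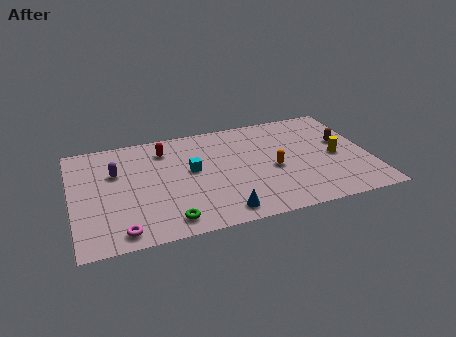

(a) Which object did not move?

the yellow cylinder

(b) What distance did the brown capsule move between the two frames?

2.8

The brown capsule moved from about (13.7, 8.1) to (14.6, 5.5), a distance of √(0.9² + 2.6²) ≈ 2.8.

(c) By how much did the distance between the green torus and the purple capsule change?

+0.4

Before: roughly 5.0 units apart; after: 5.4. That's 0.4 units further apart.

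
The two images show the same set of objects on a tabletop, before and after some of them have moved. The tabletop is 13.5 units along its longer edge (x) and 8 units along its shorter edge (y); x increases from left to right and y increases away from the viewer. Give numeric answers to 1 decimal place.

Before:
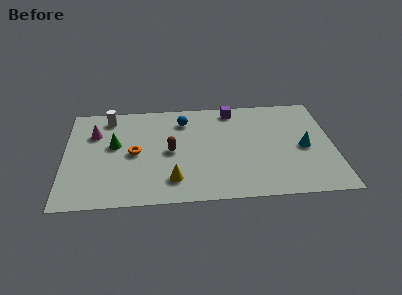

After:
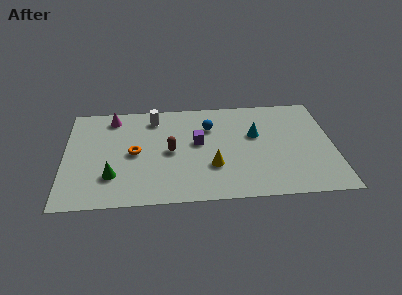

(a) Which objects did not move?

the brown capsule and the orange torus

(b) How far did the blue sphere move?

1.4

The blue sphere was near (6.0, 6.3) before and (7.3, 5.7) after, so it travelled √(1.3² + 0.6²) ≈ 1.4 units.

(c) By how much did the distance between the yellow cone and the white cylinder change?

-1.1

They were about 6.0 units apart before and 4.9 after — 1.1 units closer together.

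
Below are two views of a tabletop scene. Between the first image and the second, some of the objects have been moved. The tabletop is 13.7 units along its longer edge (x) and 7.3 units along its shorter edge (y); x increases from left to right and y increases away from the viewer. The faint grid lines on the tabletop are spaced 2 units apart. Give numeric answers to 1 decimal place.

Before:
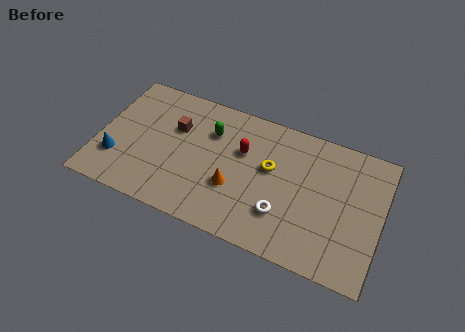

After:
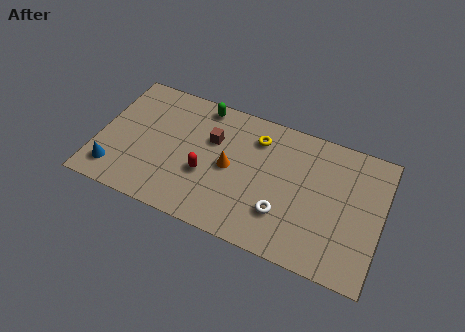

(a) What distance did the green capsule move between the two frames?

1.4

From (5.3, 5.2) to (4.7, 6.5), the green capsule covered √(0.6² + 1.3²) ≈ 1.4 units.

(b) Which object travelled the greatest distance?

the red capsule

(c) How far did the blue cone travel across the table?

0.7

The blue cone moved from about (1.0, 2.1) to (1.0, 1.4), a distance of √(0.0² + 0.7²) ≈ 0.7.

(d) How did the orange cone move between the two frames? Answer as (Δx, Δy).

(-0.3, 1.0)

The orange cone started near (6.7, 2.6) and ended near (6.4, 3.6).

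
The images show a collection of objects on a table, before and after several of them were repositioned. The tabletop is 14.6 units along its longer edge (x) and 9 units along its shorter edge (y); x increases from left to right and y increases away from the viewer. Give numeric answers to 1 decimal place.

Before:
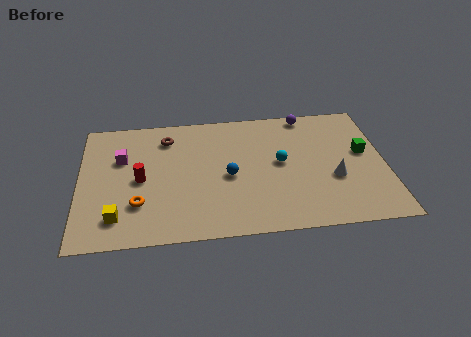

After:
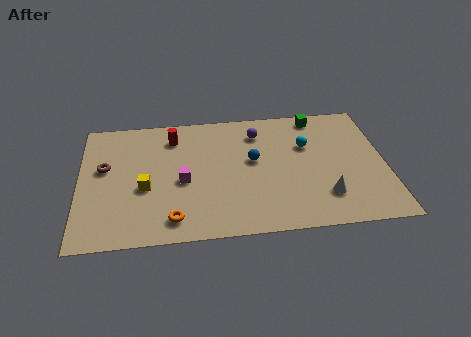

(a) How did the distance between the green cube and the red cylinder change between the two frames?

-3.7

Before: roughly 10.7 units apart; after: 7.0. That's 3.7 units closer together.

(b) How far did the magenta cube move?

3.5

The magenta cube was near (2.0, 5.9) before and (4.9, 4.0) after, so it travelled √(2.9² + 1.9²) ≈ 3.5 units.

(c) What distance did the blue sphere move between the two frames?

1.6

The blue sphere was near (7.1, 4.1) before and (8.3, 5.1) after, so it travelled √(1.2² + 1.0²) ≈ 1.6 units.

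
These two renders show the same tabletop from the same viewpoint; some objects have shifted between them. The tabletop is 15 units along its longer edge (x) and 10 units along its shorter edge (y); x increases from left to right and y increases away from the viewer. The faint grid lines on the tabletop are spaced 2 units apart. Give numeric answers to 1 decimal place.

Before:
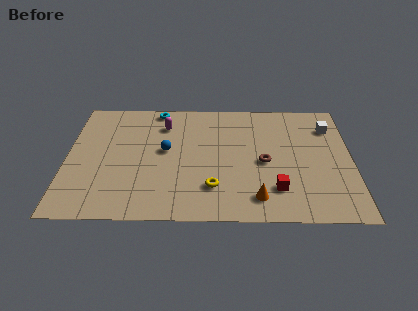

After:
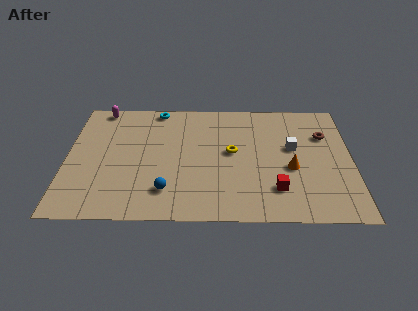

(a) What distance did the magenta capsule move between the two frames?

3.7

From (5.1, 7.7) to (1.7, 9.1), the magenta capsule covered √(3.4² + 1.4²) ≈ 3.7 units.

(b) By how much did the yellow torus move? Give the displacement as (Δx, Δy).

(1.0, 2.9)

The yellow torus was at about (7.7, 2.5) and moved to about (8.7, 5.4).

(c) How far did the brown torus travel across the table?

3.9

The brown torus was near (10.4, 4.6) before and (13.6, 6.9) after, so it travelled √(3.2² + 2.3²) ≈ 3.9 units.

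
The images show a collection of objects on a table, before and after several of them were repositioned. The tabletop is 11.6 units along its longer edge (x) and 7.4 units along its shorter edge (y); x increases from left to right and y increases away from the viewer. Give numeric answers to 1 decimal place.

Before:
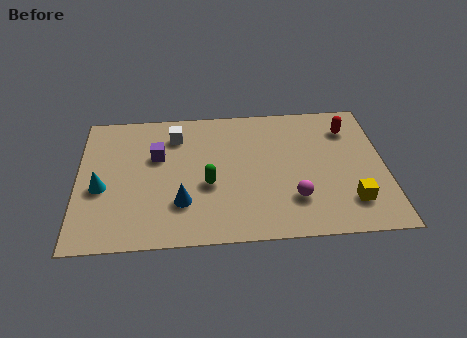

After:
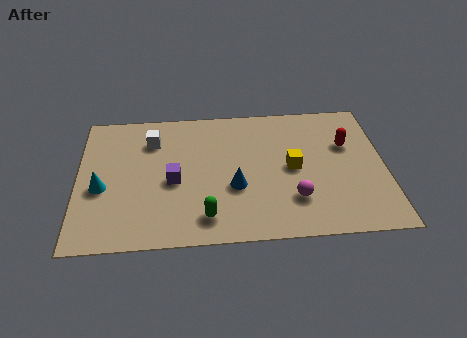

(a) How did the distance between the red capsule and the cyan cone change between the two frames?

-0.3

The distance was about 9.8 in the first image and 9.5 in the second, so they moved 0.3 units closer together.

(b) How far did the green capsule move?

1.7

From (4.9, 3.0) to (4.8, 1.3), the green capsule covered √(0.1² + 1.7²) ≈ 1.7 units.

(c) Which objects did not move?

the cyan cone and the magenta sphere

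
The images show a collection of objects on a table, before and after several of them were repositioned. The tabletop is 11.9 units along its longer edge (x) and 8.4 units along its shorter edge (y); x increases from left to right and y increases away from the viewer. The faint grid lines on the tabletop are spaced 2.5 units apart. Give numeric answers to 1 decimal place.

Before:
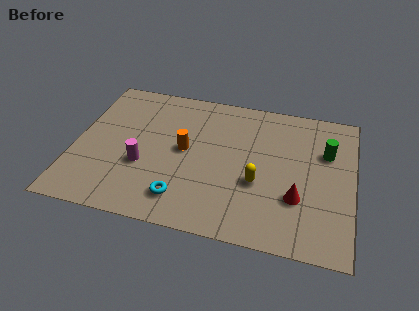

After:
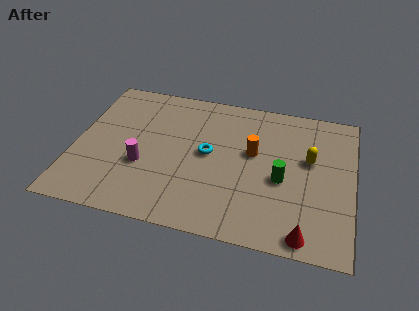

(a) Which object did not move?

the magenta cylinder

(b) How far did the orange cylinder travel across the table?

2.9

The orange cylinder moved from about (4.7, 4.4) to (7.6, 4.9), a distance of √(2.9² + 0.5²) ≈ 2.9.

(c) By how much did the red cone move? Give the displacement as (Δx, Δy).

(0.4, -1.9)

The red cone started near (9.6, 2.7) and ended near (10.0, 0.8).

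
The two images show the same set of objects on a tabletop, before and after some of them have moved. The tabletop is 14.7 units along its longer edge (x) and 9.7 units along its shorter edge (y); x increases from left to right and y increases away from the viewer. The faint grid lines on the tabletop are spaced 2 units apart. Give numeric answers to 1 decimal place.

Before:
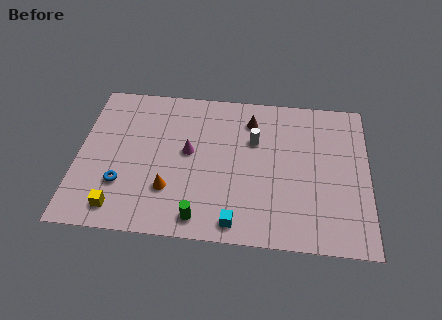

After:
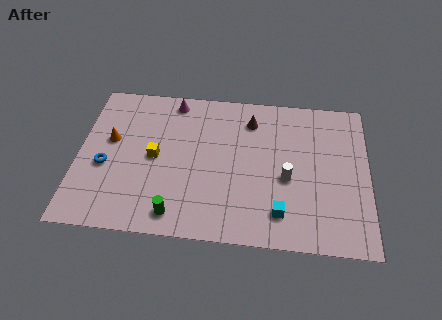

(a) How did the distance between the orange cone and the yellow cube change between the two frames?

-0.4

They were about 2.9 units apart before and 2.5 after — 0.4 units closer together.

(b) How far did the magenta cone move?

3.4

From (5.6, 5.3) to (4.7, 8.6), the magenta cone covered √(0.9² + 3.3²) ≈ 3.4 units.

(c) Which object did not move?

the brown cone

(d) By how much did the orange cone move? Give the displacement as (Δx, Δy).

(-3.1, 2.9)

From the two frames, the orange cone sits at roughly (4.7, 2.8) before and (1.6, 5.7) after.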